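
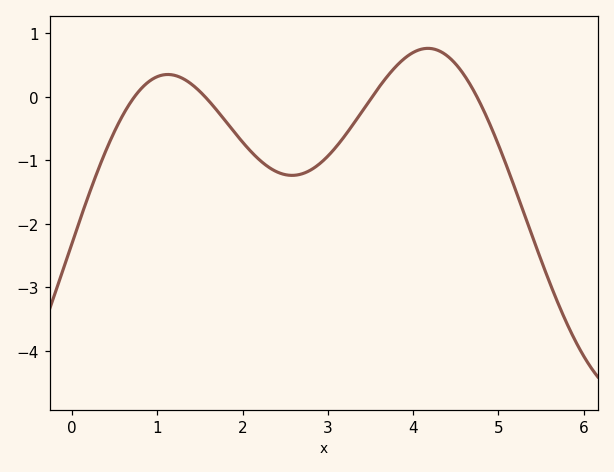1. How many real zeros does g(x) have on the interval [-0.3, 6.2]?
4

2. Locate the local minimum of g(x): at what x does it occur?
2.6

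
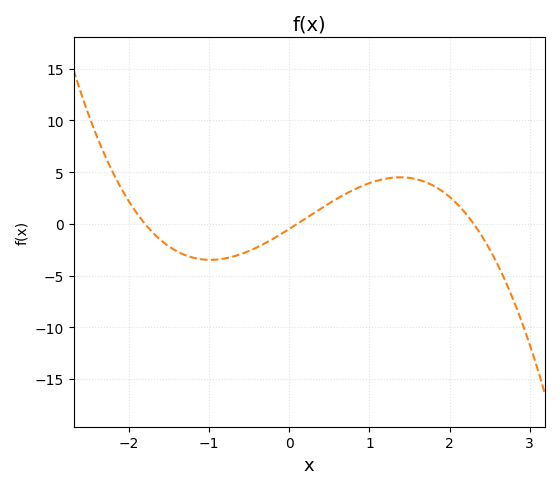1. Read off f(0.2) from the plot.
0.504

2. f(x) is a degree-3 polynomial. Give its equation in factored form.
y = -1.2(x + 1.8)(x - 0.1)(x - 2.3)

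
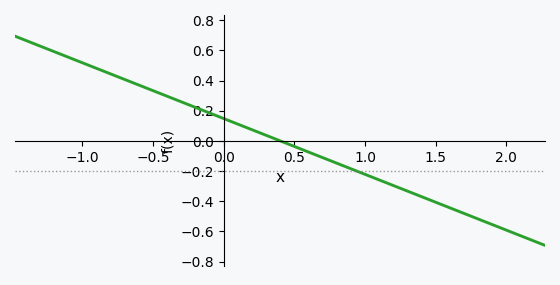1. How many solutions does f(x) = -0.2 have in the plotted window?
1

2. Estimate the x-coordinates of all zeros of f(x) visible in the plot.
0.4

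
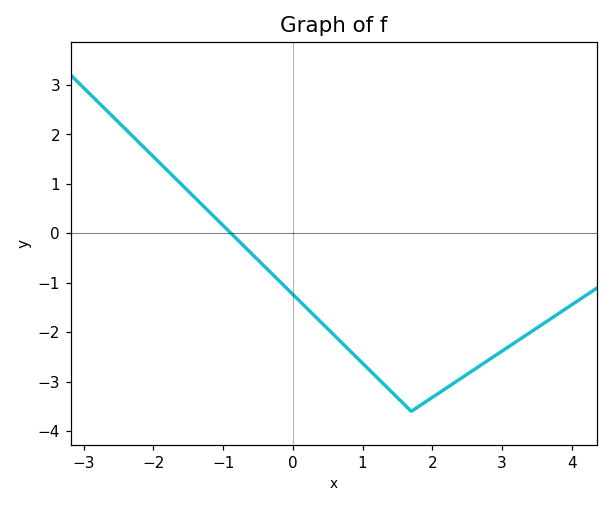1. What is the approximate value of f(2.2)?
-3.13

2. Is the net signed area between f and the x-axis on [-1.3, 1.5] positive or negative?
negative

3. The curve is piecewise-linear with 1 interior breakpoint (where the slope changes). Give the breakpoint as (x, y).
(1.7, -3.6)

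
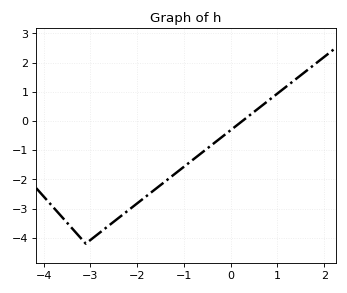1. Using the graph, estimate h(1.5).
1.57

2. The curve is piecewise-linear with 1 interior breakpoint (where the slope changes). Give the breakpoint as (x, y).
(-3.1, -4.2)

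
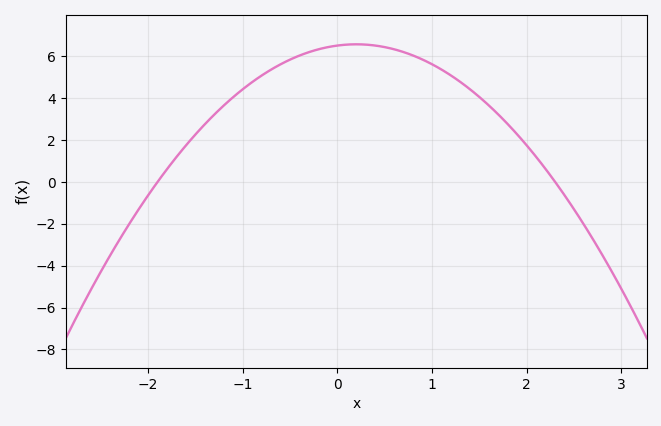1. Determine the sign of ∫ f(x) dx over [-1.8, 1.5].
positive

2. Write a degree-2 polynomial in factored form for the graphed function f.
y = -1.49(x + 1.9)(x - 2.3)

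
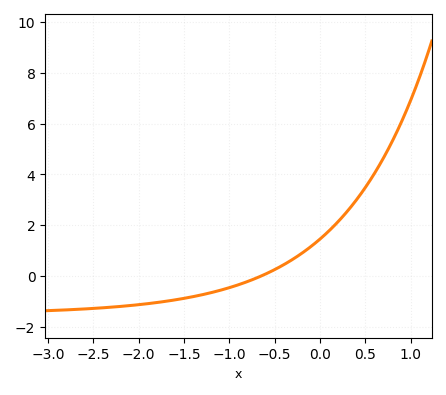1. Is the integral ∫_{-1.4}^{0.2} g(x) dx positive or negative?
positive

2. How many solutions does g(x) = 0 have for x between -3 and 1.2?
1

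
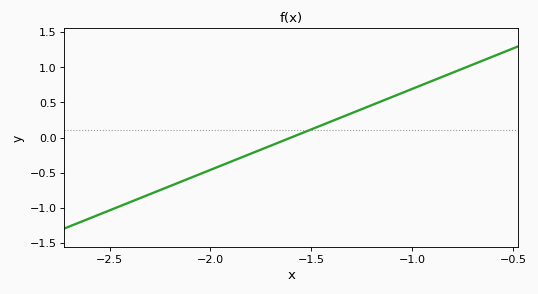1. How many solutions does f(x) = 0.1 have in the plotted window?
1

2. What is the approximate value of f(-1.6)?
0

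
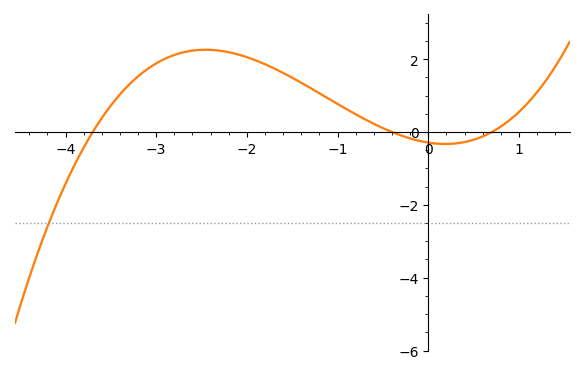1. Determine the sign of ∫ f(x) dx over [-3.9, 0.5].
positive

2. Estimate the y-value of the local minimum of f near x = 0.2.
-0.4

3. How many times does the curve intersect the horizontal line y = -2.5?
1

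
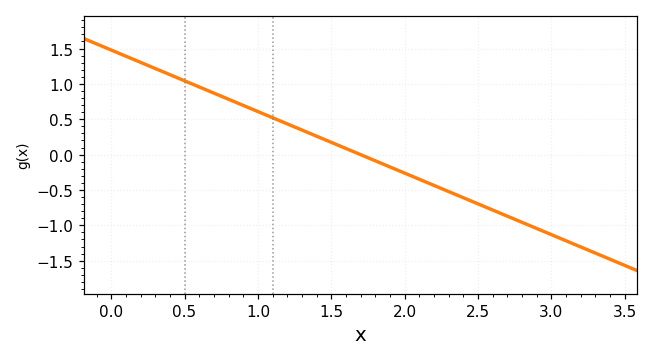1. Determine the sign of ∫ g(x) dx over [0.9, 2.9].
negative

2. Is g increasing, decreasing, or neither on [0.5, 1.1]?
decreasing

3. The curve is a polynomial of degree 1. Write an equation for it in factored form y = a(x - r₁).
y = -0.87(x - 1.7)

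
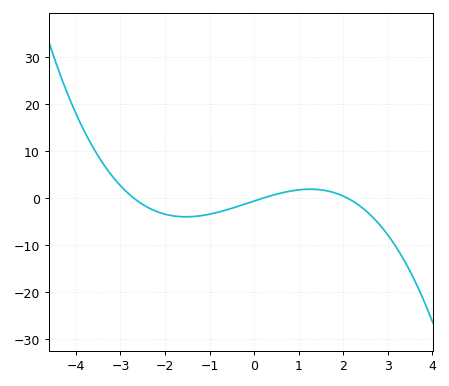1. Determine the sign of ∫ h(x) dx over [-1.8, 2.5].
negative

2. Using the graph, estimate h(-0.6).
-2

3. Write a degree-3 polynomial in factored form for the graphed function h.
y = -0.54(x + 2.7)(x - 0.2)(x - 2.1)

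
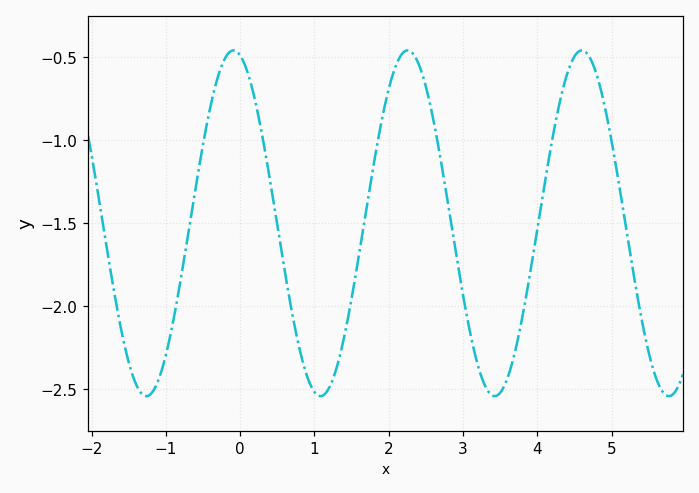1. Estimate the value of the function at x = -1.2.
-2.53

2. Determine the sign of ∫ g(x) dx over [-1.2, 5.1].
negative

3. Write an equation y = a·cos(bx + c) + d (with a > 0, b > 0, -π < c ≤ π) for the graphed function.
y = 1.04cos(2.68x + 0.24) - 1.5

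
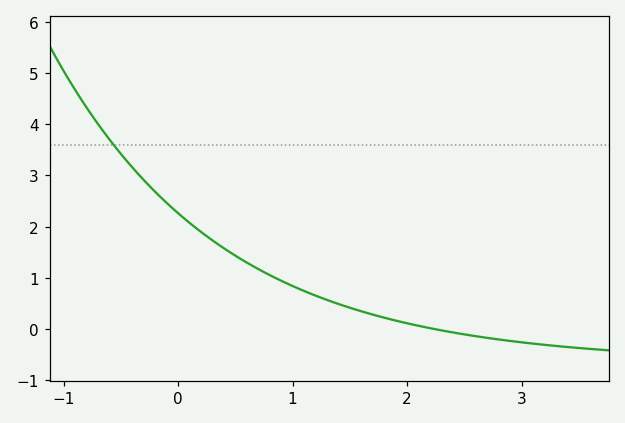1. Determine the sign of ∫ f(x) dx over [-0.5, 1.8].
positive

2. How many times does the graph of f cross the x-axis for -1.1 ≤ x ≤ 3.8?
1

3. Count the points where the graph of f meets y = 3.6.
1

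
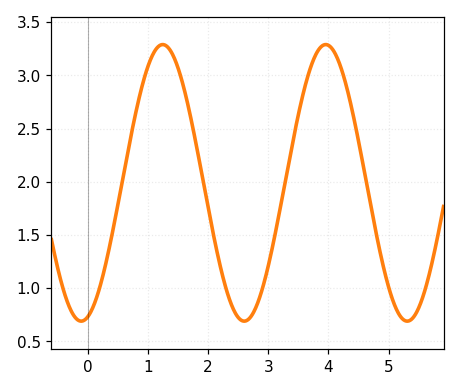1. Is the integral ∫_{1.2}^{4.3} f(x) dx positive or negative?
positive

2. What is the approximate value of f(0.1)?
0.839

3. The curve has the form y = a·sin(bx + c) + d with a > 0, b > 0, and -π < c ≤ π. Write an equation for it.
y = 1.3sin(2.32x - 1.32) + 1.99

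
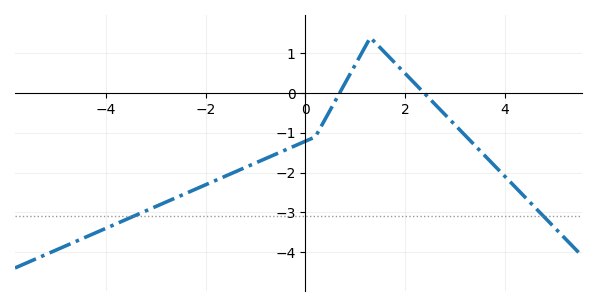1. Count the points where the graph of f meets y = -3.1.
2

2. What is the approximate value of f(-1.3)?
-1.92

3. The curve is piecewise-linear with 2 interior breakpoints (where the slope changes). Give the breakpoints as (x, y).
(0.2, -1.1); (1.3, 1.4)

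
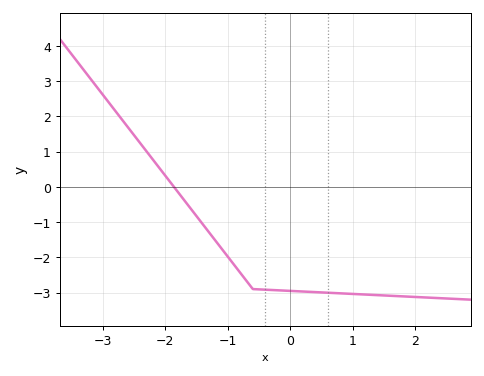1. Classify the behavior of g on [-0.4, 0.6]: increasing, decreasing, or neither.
decreasing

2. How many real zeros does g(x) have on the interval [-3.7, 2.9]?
1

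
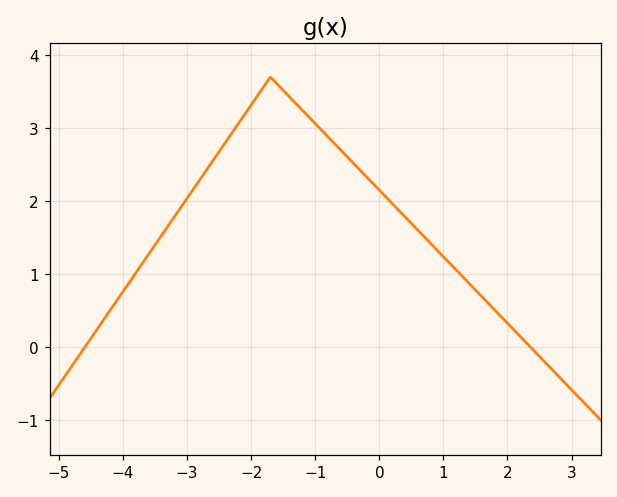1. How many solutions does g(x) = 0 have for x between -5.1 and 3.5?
2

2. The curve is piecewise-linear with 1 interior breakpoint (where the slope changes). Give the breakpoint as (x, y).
(-1.7, 3.7)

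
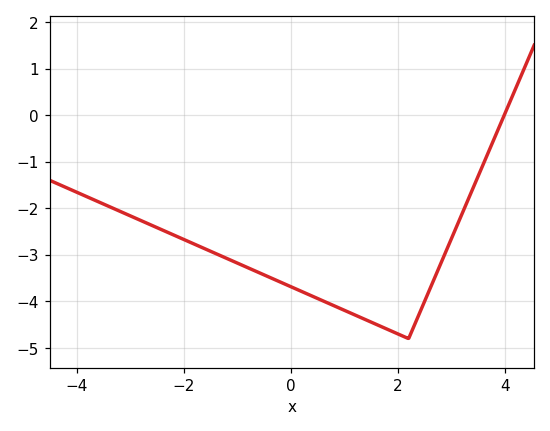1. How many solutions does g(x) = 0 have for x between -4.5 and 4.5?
1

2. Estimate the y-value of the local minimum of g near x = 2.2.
-4.8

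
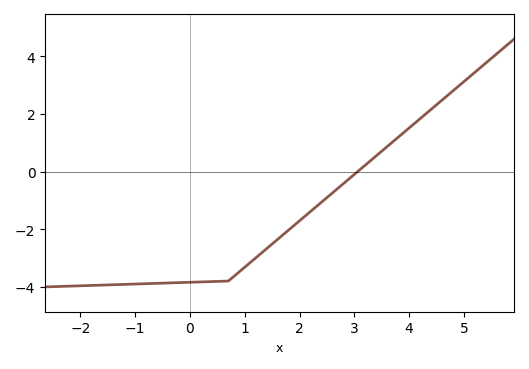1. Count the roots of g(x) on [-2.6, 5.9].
1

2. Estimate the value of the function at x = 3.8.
1.2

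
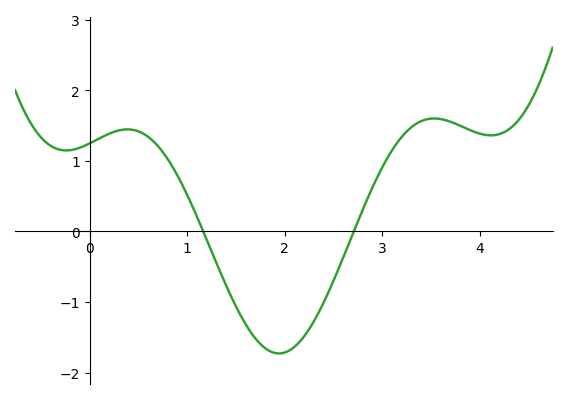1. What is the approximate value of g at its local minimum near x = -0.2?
1.15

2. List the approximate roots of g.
1.17, 2.71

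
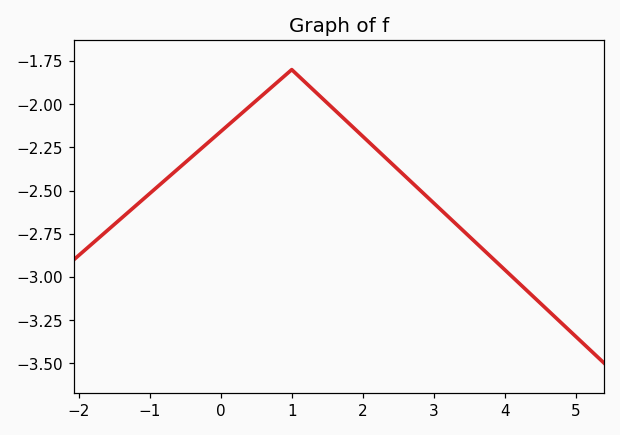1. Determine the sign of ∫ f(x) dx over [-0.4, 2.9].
negative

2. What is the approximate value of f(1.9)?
-2.14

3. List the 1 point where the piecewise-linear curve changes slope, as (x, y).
(1, -1.8)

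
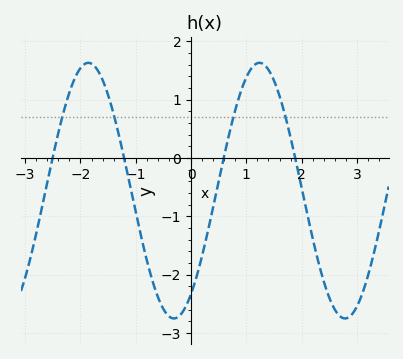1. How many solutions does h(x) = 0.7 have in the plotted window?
4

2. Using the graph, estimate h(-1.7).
1.52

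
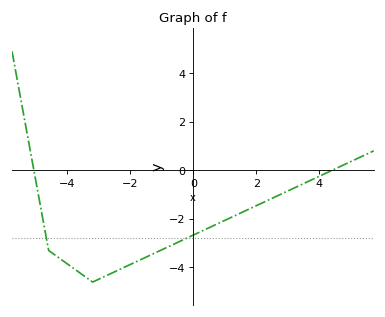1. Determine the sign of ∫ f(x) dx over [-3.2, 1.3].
negative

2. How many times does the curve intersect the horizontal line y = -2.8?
2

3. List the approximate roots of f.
-5, 4.4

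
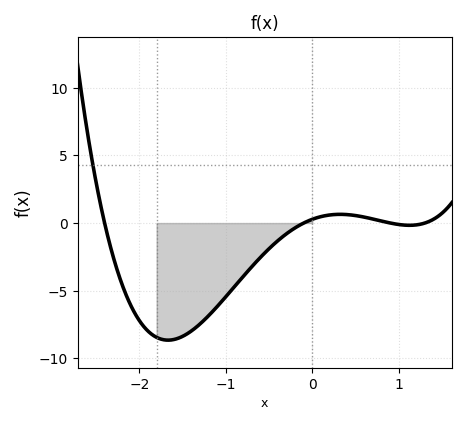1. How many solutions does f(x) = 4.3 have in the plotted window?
1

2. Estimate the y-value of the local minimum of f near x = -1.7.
-8.66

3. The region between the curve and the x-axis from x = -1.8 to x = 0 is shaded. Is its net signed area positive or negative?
negative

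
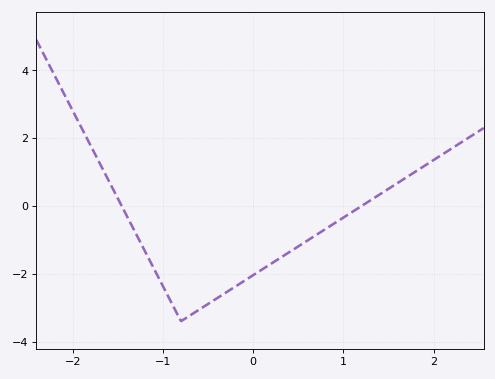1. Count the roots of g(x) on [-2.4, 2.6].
2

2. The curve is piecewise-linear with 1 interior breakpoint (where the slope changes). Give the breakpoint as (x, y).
(-0.8, -3.4)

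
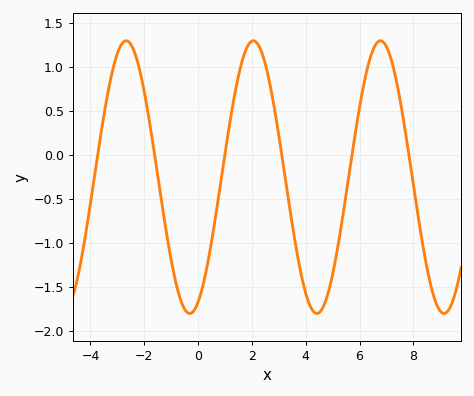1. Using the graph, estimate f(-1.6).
0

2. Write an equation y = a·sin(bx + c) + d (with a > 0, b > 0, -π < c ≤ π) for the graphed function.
y = 1.55sin(1.3x - 1.2) - 0.25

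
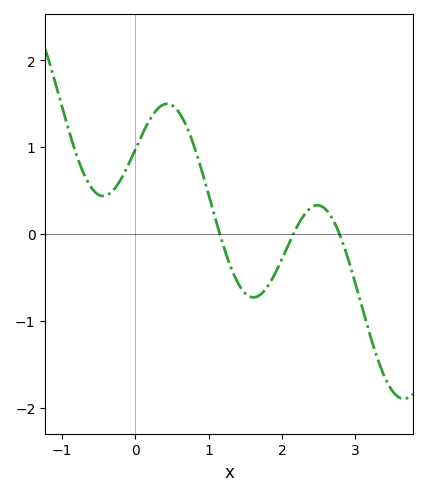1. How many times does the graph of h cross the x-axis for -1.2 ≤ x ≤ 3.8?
3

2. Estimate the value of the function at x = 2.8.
0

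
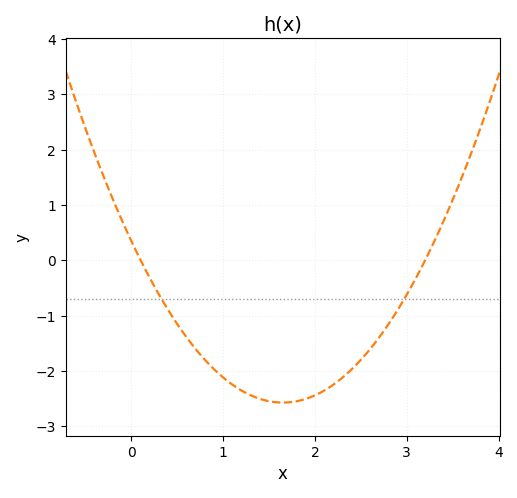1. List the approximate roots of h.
0.1, 3.2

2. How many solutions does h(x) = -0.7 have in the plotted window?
2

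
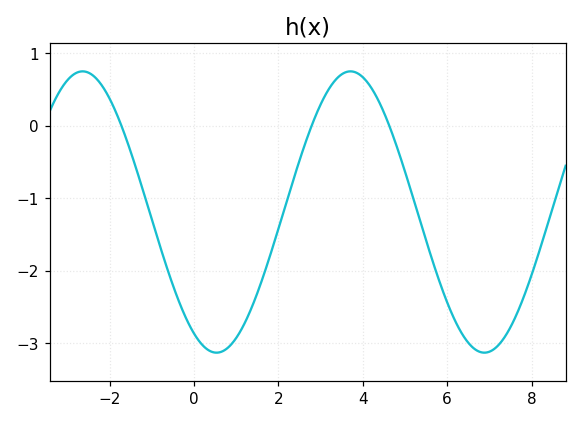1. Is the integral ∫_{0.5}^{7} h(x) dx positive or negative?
negative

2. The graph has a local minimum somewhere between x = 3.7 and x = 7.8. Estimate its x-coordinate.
6.88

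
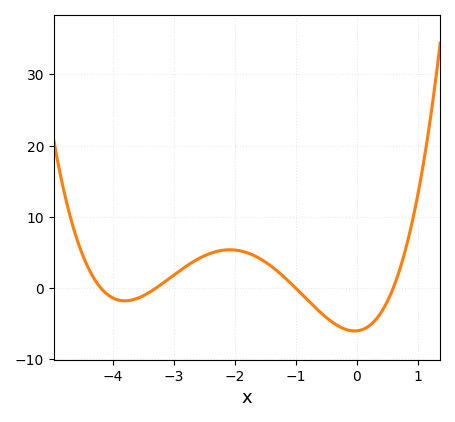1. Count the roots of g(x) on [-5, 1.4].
4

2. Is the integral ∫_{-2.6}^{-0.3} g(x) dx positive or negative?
positive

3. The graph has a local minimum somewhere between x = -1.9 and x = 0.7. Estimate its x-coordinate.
-0.033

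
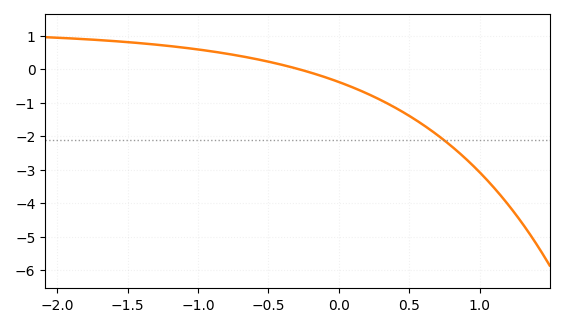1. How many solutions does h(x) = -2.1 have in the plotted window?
1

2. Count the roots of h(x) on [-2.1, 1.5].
1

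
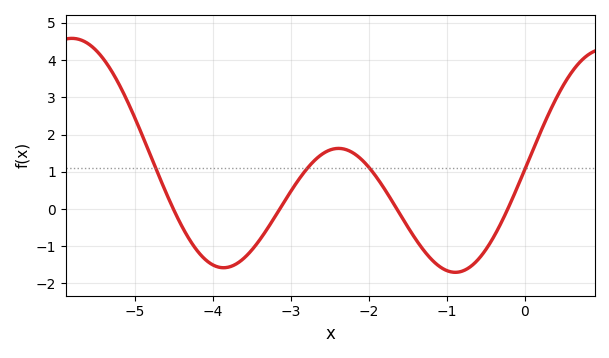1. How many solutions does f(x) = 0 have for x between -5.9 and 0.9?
4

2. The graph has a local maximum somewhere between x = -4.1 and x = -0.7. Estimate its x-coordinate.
-2.4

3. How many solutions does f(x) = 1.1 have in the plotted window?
4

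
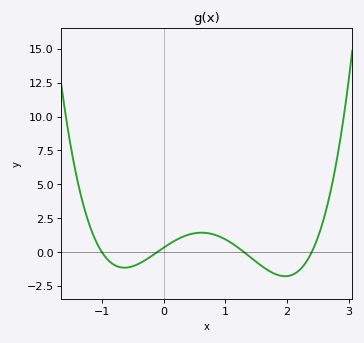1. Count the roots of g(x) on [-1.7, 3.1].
4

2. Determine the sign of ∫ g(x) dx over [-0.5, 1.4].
positive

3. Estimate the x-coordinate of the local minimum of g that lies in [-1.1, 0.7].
-0.6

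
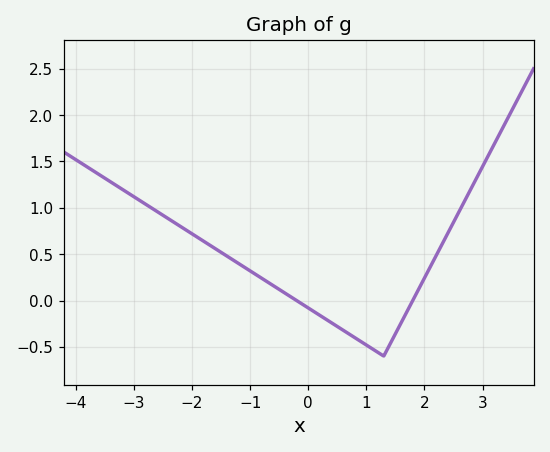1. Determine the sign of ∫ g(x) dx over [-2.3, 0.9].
positive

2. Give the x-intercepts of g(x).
-0.2, 1.8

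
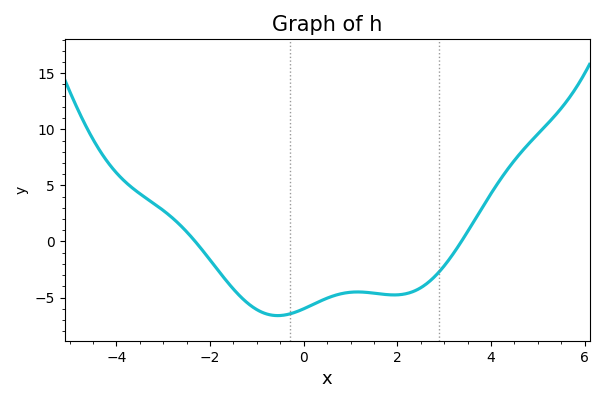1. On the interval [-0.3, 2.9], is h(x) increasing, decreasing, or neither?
neither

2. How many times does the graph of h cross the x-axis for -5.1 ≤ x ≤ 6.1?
2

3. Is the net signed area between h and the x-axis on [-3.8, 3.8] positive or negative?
negative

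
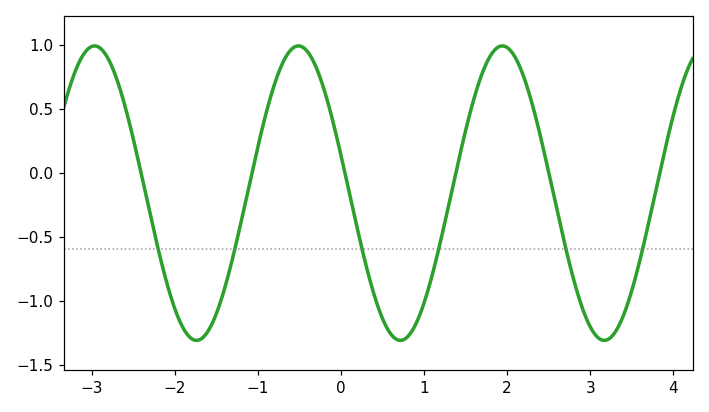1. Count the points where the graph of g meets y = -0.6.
6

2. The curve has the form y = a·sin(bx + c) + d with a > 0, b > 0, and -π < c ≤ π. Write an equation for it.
y = 1.15sin(2.6x + 2.9) - 0.16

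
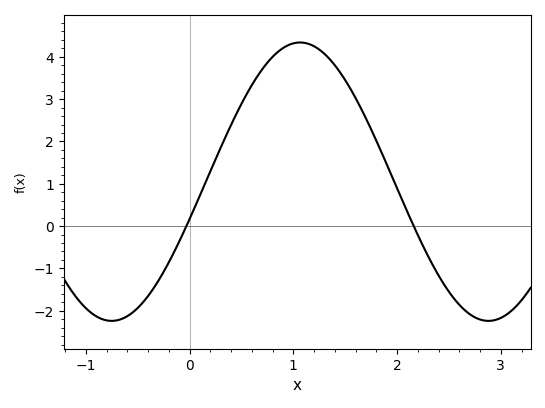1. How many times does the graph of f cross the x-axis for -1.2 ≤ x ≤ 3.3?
2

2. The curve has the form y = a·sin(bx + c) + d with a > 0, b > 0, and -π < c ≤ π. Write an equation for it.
y = 3.29sin(1.73x - 0.272) + 1.05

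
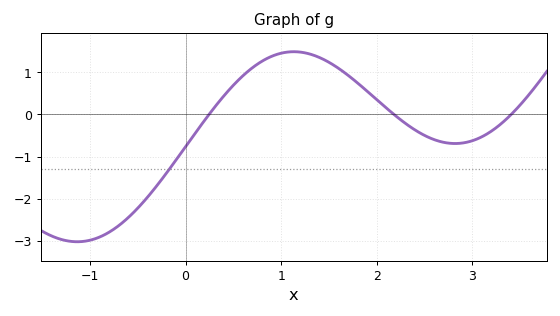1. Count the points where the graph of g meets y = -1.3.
1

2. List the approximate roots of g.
0.246, 2.18, 3.41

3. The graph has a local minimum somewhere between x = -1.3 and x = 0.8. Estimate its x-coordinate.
-1.13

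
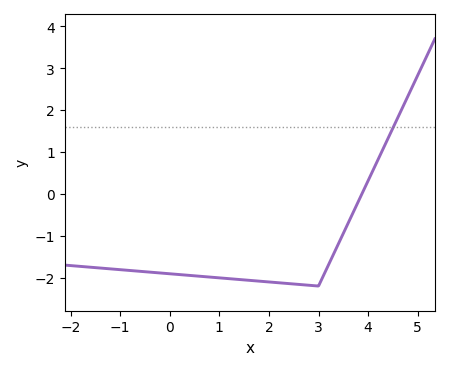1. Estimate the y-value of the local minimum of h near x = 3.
-2.2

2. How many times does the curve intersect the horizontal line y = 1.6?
1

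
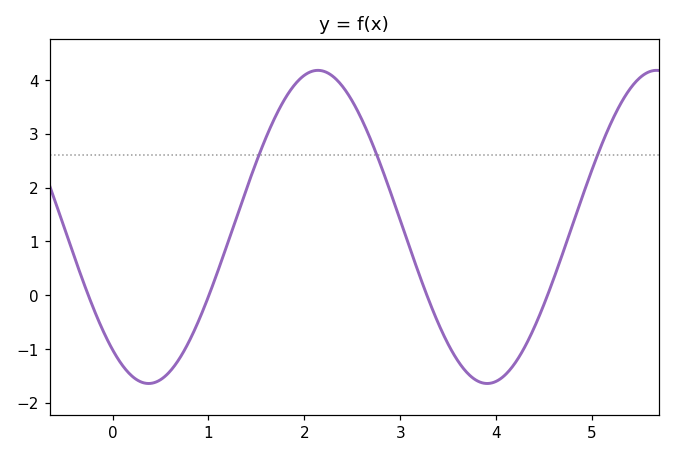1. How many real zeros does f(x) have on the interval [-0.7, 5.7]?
4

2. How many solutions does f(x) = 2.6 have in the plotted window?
3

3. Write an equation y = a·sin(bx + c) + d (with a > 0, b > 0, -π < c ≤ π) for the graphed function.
y = 2.91sin(1.78x - 2.24) + 1.27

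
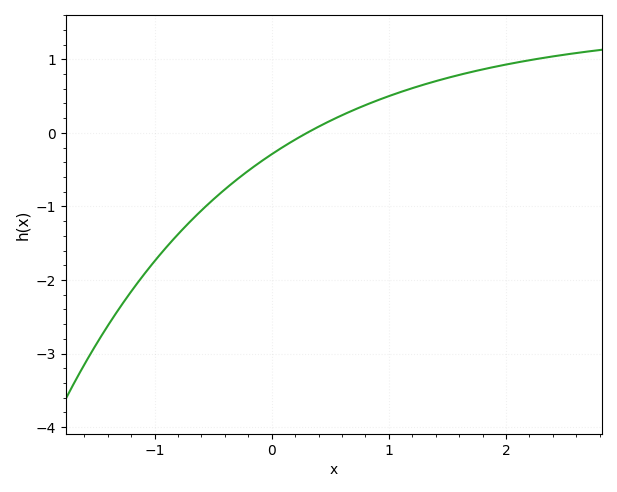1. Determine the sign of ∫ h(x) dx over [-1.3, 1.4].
negative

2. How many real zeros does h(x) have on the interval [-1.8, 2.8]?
1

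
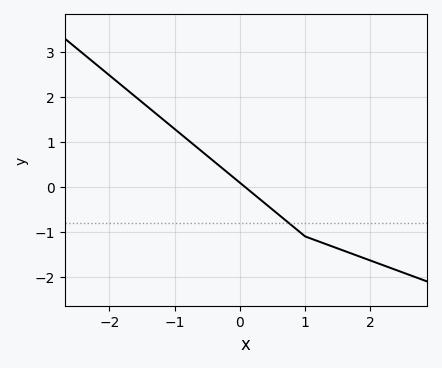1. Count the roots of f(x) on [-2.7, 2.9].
1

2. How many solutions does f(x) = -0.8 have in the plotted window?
1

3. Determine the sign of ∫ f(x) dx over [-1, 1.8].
negative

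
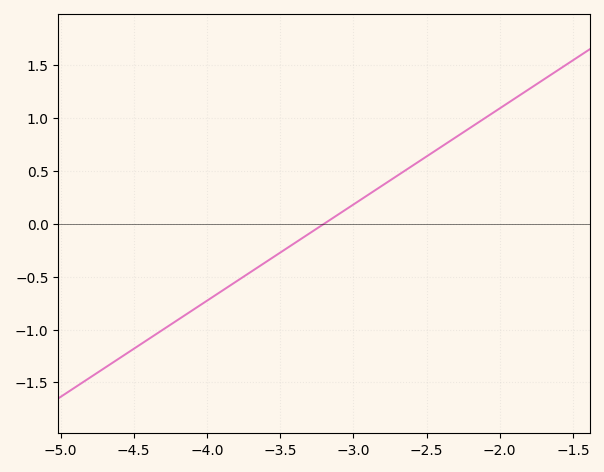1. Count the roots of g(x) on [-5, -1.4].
1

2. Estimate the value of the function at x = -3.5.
-0.273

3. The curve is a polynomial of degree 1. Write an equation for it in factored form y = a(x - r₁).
y = 0.91(x + 3.2)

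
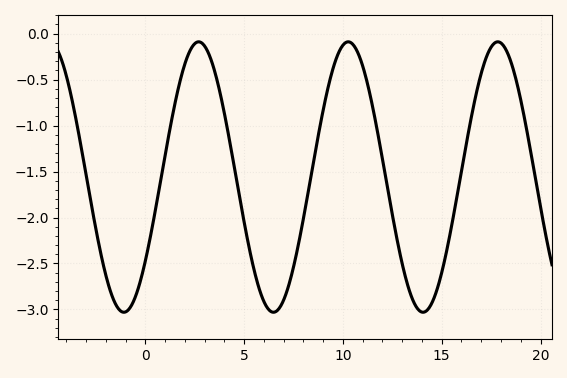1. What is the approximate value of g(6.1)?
-2.95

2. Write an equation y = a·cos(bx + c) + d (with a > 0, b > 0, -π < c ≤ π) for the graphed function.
y = 1.47cos(0.83x - 2.2) - 1.56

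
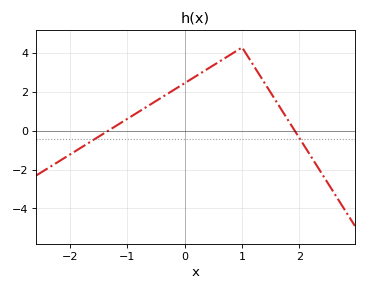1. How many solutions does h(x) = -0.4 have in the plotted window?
2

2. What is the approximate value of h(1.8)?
0.557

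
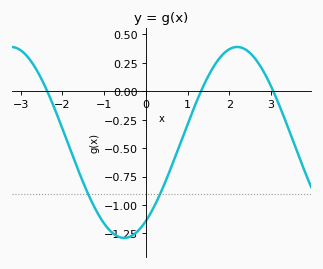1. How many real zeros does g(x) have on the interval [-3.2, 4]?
3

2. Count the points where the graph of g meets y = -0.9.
2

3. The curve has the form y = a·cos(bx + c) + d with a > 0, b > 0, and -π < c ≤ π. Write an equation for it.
y = 0.84cos(1.16x - 2.54) - 0.45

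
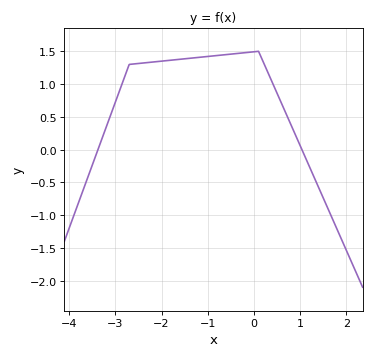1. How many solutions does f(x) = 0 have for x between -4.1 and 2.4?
2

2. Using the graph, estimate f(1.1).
-0.099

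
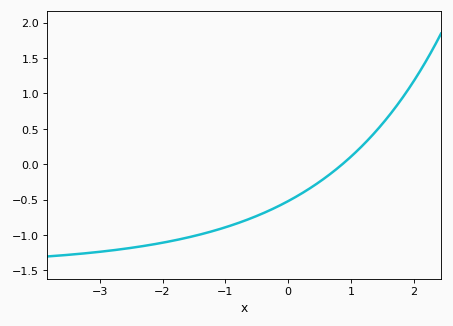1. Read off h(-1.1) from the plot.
-0.9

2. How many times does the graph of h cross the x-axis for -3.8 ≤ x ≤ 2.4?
1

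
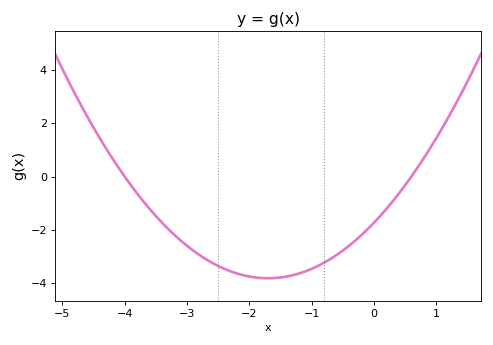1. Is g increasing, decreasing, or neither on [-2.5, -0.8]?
neither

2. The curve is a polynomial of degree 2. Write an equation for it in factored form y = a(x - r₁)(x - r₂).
y = 0.72(x + 4)(x - 0.6)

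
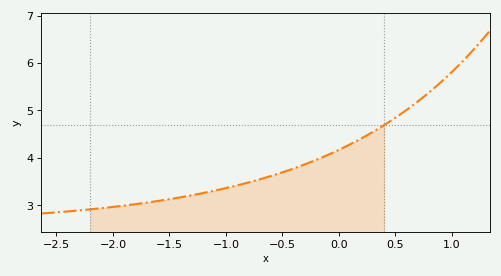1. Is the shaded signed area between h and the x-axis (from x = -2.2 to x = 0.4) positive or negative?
positive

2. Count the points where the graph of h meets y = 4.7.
1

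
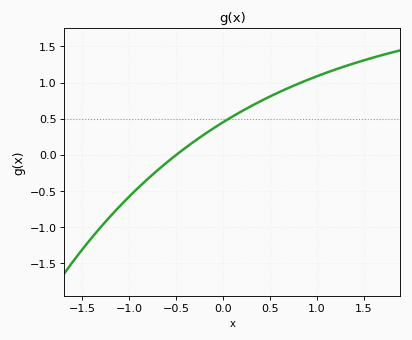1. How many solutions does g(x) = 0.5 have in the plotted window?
1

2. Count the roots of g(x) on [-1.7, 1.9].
1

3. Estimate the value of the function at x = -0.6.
-0.1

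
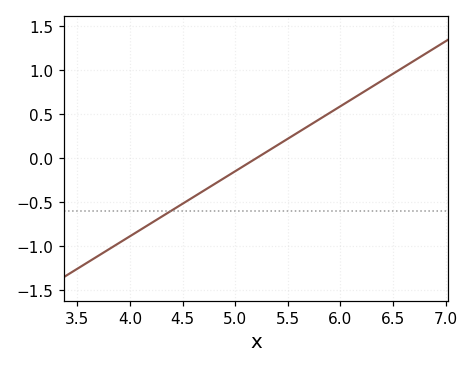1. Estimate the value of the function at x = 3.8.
-1.05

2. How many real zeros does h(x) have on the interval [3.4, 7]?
1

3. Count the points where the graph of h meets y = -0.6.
1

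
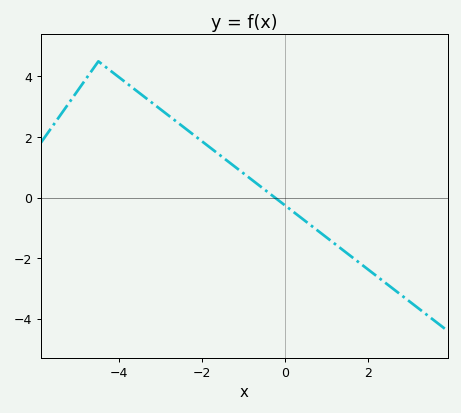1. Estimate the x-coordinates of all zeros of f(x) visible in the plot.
-0.24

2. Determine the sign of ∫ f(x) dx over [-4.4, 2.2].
positive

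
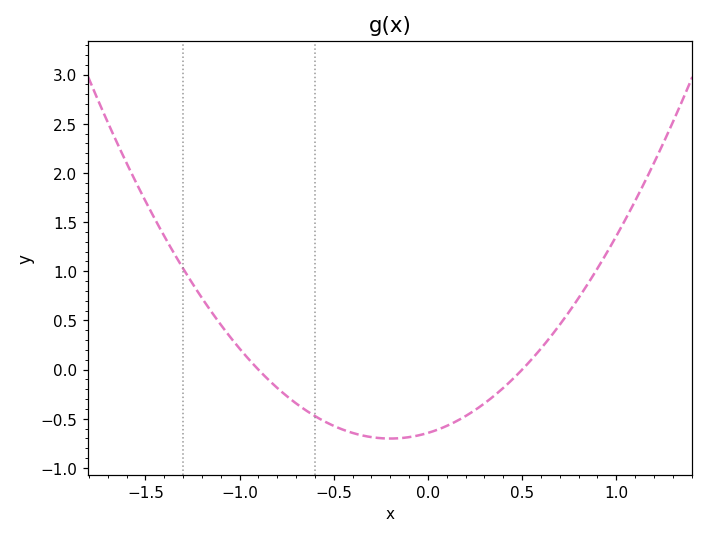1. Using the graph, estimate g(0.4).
-0.2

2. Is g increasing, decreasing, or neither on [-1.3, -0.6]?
decreasing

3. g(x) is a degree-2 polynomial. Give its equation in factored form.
y = 1.43(x + 0.9)(x - 0.5)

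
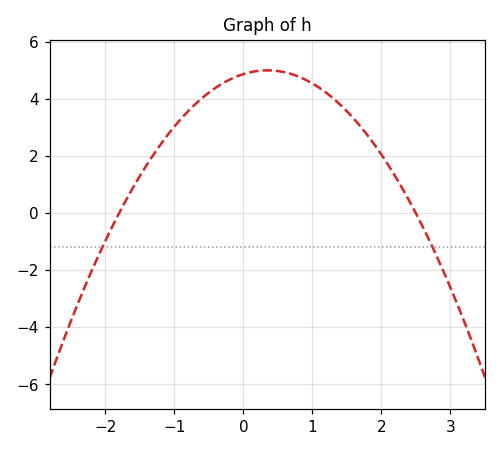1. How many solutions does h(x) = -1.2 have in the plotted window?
2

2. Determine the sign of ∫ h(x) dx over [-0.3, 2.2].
positive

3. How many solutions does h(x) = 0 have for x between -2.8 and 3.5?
2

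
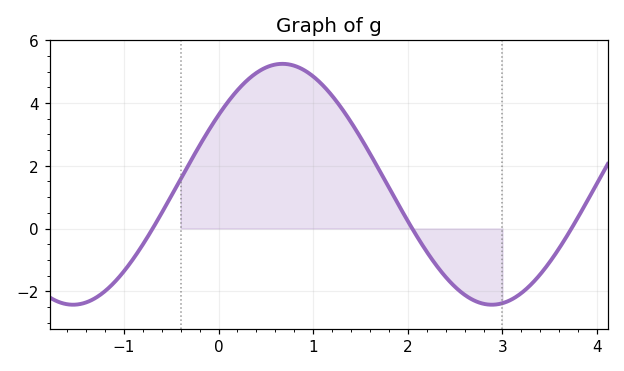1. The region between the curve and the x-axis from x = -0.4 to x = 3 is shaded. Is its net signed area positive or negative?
positive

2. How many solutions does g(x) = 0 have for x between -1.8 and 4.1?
3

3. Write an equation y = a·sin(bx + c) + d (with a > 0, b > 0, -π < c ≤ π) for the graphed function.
y = 3.84sin(1.42x + 0.612) + 1.41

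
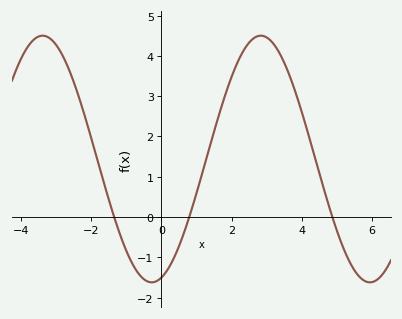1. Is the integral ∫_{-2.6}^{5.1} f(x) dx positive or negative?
positive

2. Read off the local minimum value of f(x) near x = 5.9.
-1.62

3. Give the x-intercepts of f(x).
-1.35, 0.791, 4.87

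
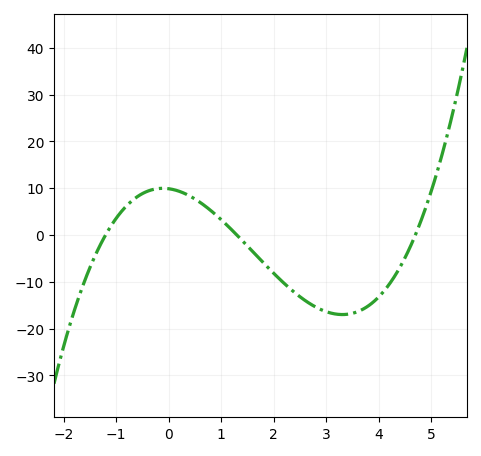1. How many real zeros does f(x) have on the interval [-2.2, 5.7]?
3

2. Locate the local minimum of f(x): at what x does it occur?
3.4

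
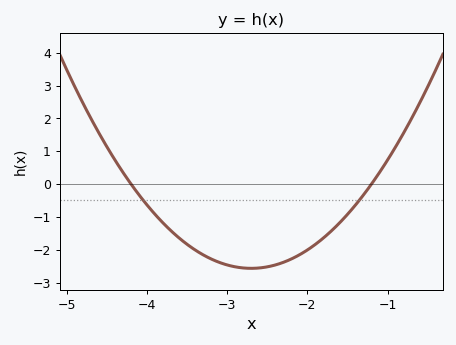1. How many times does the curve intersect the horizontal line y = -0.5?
2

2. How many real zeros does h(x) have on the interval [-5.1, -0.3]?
2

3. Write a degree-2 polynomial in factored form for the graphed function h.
y = 1.14(x + 4.2)(x + 1.2)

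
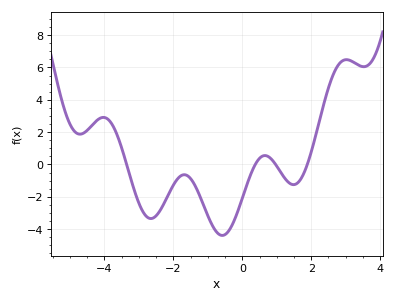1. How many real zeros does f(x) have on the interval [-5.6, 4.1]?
4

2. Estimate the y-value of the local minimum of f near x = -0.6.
-4.4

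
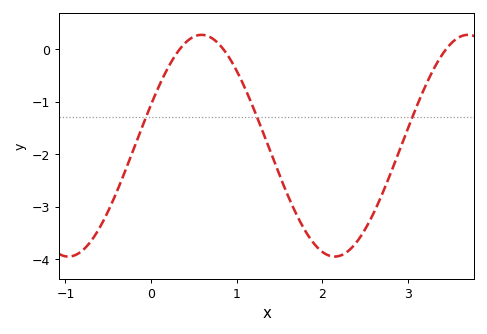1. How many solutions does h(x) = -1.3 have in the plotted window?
3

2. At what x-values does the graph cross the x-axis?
0.336, 0.842, 3.45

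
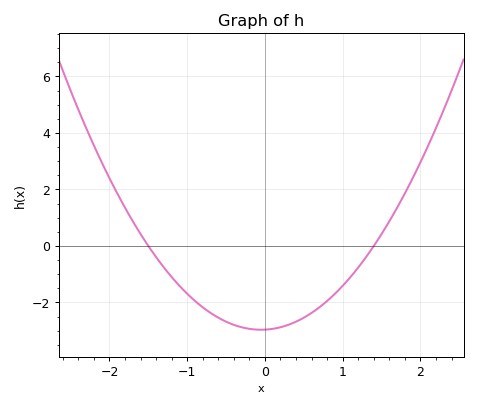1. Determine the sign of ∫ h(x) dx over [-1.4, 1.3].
negative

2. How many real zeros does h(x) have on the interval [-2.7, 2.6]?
2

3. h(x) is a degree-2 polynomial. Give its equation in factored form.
y = 1.41(x + 1.5)(x - 1.4)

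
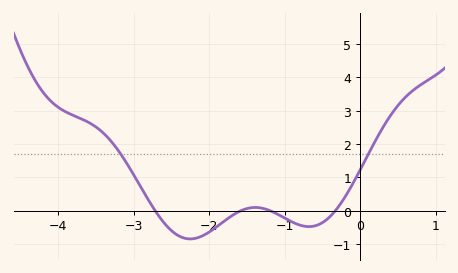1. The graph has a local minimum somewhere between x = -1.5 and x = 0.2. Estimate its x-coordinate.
-0.7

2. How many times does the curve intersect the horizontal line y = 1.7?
2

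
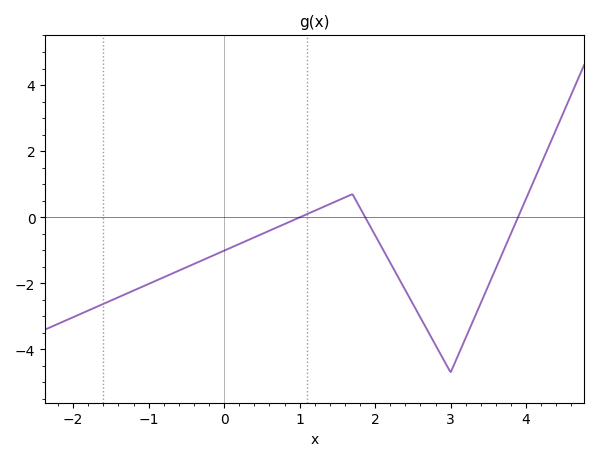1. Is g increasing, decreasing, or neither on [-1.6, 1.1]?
increasing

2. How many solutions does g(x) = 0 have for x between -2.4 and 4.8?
3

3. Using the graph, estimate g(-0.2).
-1.21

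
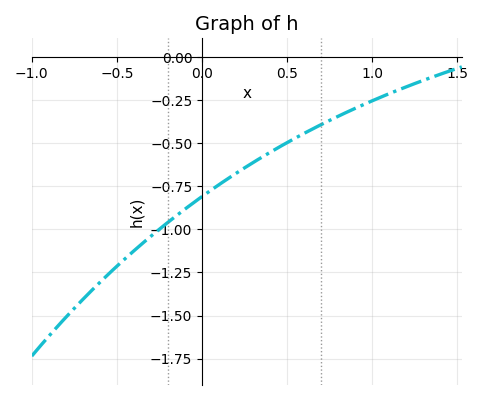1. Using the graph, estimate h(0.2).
-0.675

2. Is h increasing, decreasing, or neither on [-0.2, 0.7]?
increasing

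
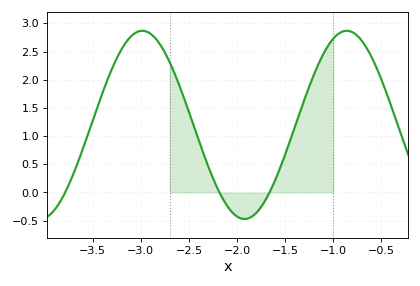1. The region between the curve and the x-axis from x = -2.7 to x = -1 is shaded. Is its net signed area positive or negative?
positive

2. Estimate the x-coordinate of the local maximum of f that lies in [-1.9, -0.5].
-0.9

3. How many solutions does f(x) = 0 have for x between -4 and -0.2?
3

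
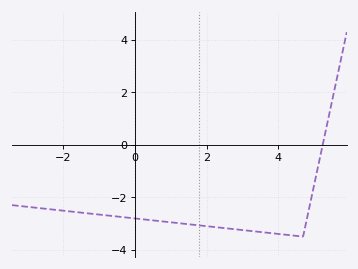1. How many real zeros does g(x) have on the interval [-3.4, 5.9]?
1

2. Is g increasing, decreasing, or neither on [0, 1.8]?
decreasing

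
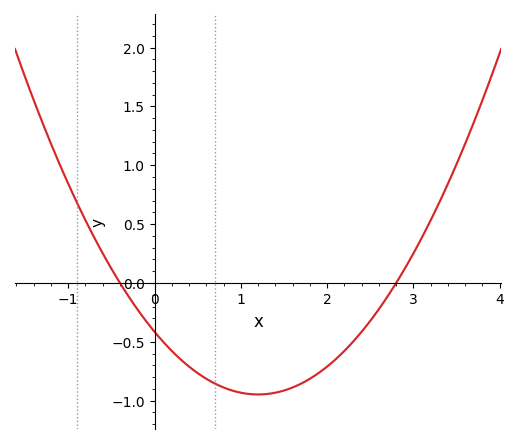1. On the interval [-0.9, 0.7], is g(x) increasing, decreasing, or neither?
decreasing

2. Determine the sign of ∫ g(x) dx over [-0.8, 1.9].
negative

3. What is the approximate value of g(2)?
-0.71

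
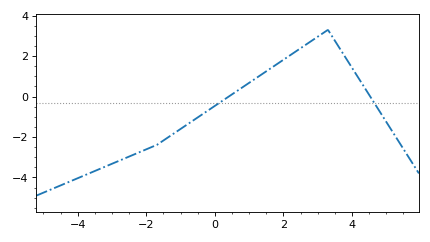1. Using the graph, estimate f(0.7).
0.4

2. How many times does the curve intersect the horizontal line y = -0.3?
2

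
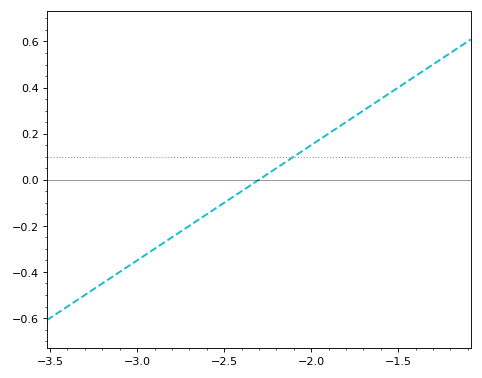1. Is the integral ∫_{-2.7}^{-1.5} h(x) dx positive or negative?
positive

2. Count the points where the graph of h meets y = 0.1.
1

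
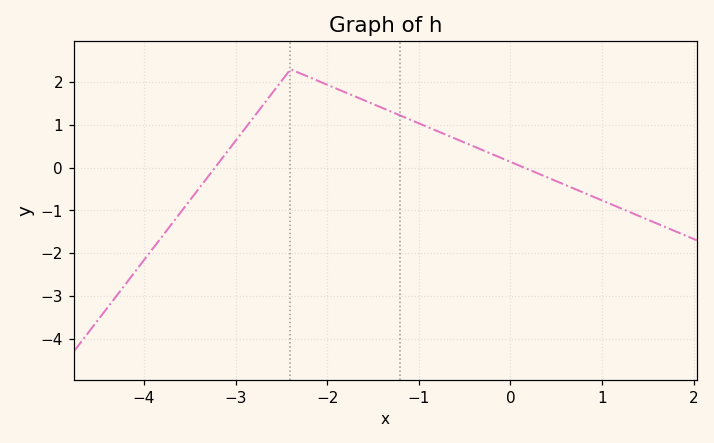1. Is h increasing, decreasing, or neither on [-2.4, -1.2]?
decreasing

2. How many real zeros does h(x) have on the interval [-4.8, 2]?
2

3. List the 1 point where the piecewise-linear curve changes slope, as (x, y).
(-2.4, 2.3)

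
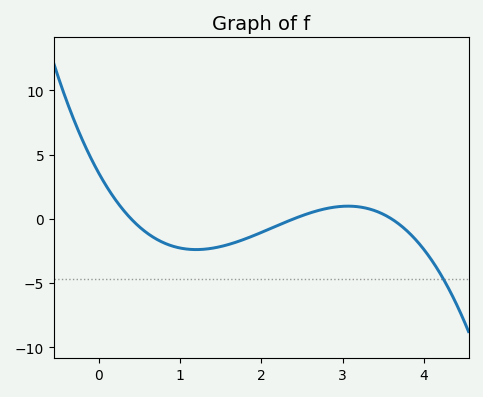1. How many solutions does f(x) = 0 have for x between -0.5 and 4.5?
3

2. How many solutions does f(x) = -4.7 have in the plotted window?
1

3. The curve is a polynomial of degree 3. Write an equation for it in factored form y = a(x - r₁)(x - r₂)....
y = -1.04(x - 0.4)(x - 2.4)(x - 3.6)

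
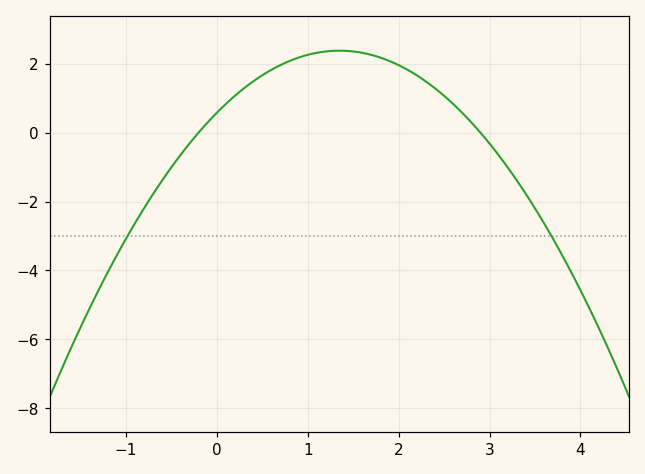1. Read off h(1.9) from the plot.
2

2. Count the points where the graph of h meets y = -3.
2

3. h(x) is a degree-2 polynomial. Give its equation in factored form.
y = -0.99(x + 0.2)(x - 2.9)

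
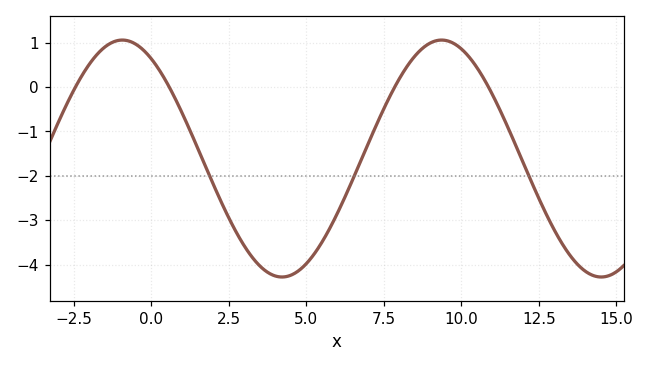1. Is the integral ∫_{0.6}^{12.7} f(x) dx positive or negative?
negative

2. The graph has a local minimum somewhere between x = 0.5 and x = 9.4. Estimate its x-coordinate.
4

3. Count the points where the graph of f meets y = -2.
3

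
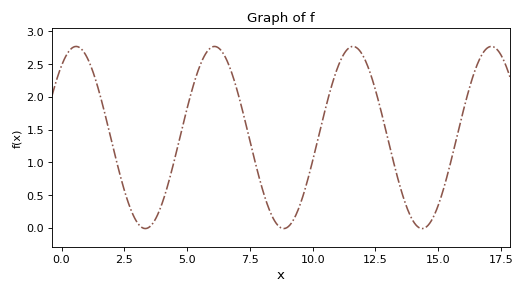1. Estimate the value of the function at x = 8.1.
0.464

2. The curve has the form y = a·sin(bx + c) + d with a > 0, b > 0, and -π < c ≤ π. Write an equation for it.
y = 1.39sin(1.14x + 0.91) + 1.38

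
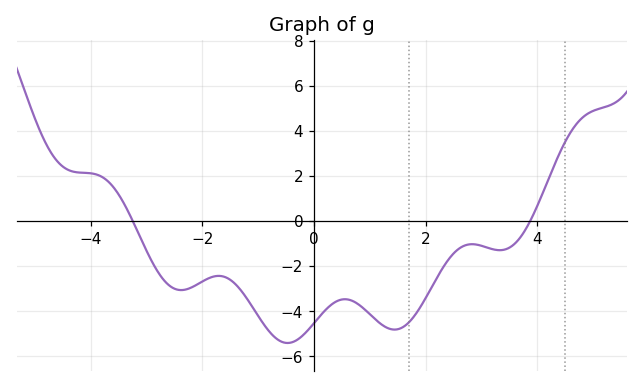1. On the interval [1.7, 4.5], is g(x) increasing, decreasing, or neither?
neither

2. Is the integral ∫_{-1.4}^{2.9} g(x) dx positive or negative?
negative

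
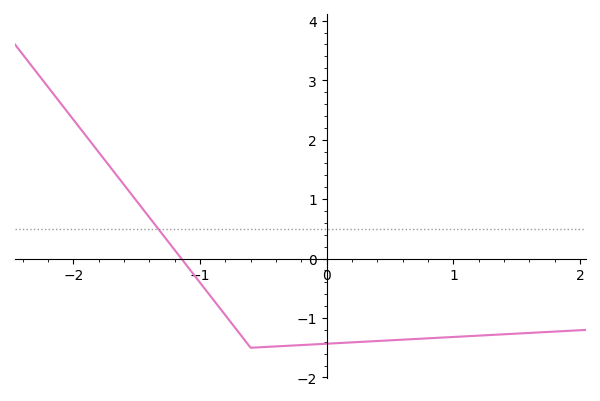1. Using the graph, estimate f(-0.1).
-1.4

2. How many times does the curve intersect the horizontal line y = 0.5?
1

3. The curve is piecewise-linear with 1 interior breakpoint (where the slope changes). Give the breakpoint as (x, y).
(-0.6, -1.5)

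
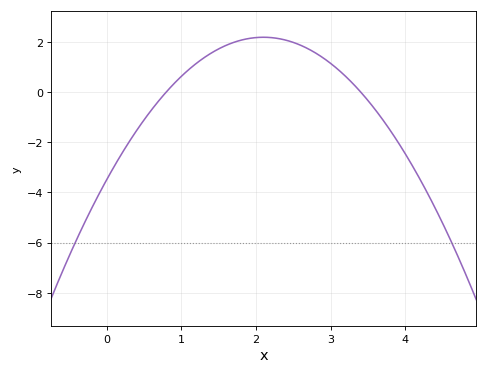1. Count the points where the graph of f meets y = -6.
2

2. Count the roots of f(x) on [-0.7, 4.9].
2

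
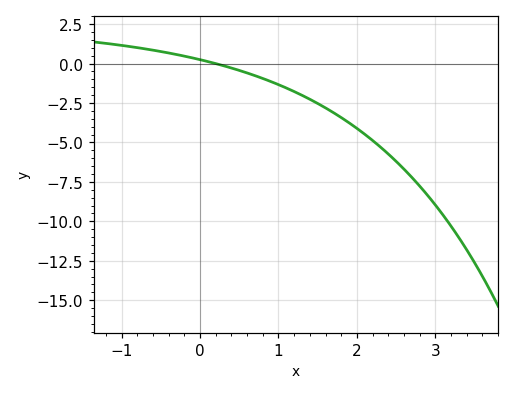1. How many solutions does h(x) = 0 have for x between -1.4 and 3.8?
1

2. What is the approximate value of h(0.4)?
-0.28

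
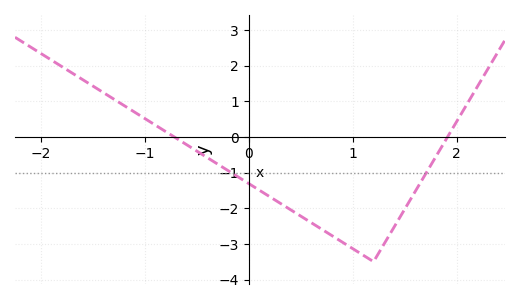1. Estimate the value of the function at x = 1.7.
-1.04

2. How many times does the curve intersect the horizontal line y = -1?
2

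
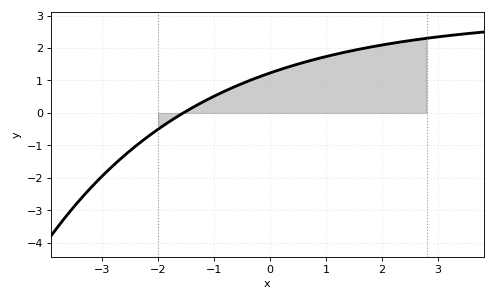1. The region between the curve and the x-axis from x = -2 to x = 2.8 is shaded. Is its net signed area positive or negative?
positive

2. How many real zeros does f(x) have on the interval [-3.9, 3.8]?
1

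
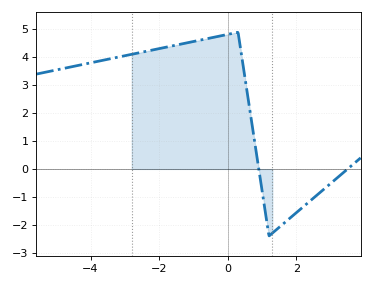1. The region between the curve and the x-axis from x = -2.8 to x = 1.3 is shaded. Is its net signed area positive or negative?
positive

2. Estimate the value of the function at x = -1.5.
4.4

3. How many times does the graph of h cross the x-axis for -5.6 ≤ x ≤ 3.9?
2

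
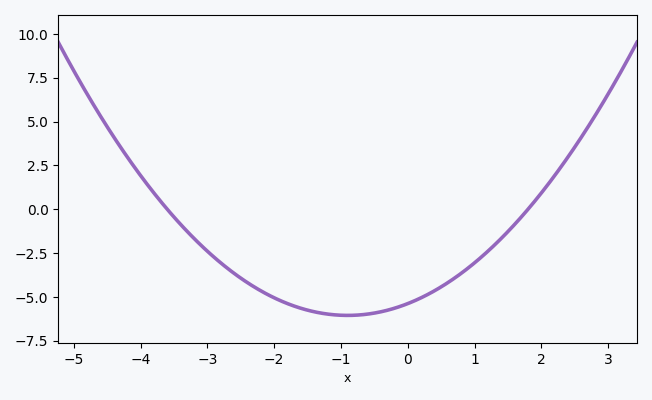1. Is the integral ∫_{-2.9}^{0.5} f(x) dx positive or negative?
negative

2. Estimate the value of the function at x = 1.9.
0.456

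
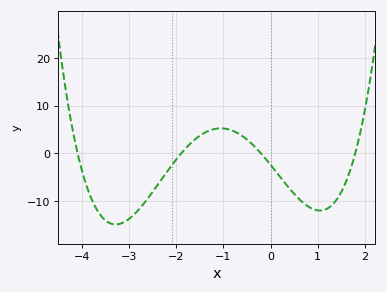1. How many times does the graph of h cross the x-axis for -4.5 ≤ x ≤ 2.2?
4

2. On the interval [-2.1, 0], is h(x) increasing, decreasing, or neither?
neither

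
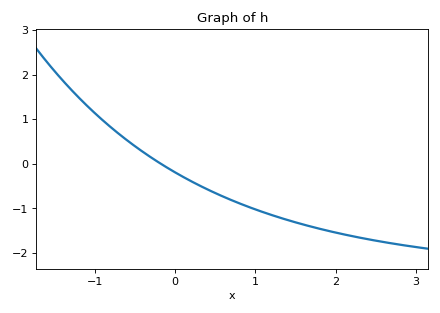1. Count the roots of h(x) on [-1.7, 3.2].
1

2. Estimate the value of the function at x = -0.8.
0.8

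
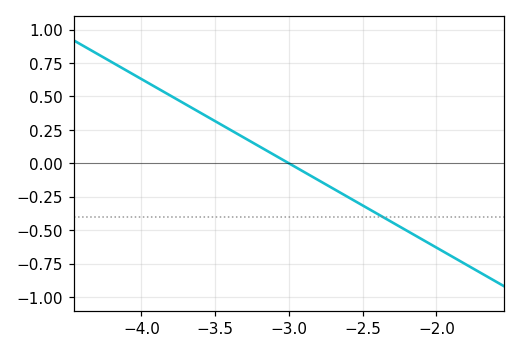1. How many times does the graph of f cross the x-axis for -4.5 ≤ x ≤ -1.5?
1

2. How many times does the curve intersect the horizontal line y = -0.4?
1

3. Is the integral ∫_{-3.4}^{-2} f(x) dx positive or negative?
negative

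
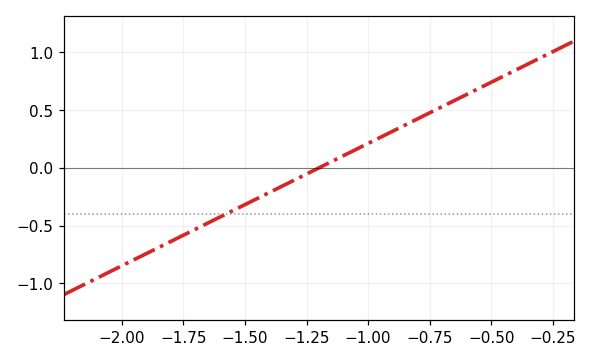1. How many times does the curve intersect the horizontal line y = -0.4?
1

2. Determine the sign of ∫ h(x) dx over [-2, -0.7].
negative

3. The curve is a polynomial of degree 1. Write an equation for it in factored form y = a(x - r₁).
y = 1.06(x + 1.2)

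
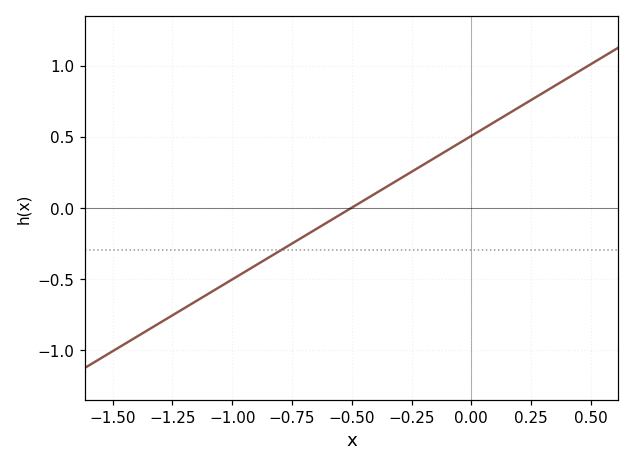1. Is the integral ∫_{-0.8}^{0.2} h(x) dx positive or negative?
positive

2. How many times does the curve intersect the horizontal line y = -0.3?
1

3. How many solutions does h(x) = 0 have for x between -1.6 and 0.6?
1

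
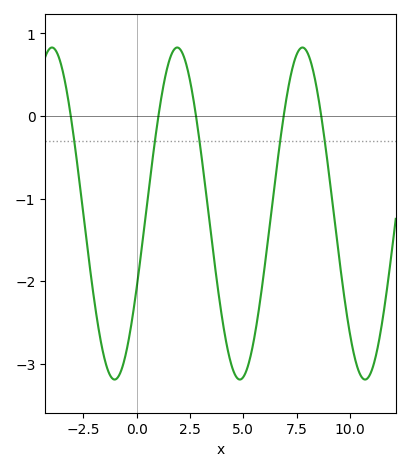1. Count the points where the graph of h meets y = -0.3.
5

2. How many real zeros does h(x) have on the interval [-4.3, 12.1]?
5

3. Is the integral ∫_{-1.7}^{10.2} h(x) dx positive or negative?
negative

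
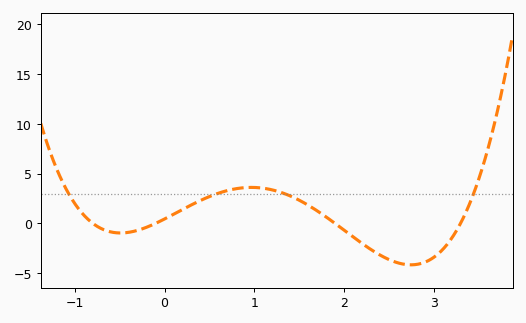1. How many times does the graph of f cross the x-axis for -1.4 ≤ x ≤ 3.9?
4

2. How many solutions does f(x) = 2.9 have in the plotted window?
4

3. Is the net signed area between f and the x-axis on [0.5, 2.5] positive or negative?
positive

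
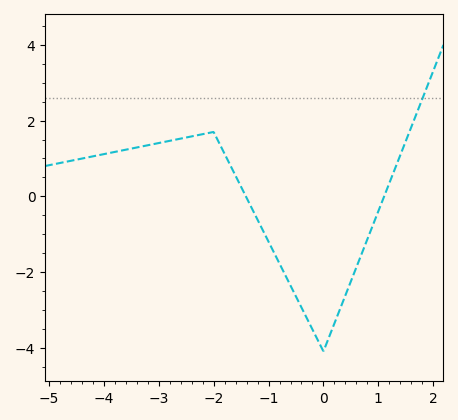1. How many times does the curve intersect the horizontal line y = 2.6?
1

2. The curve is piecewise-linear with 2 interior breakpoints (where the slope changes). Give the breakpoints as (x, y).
(-2, 1.7); (0, -4.1)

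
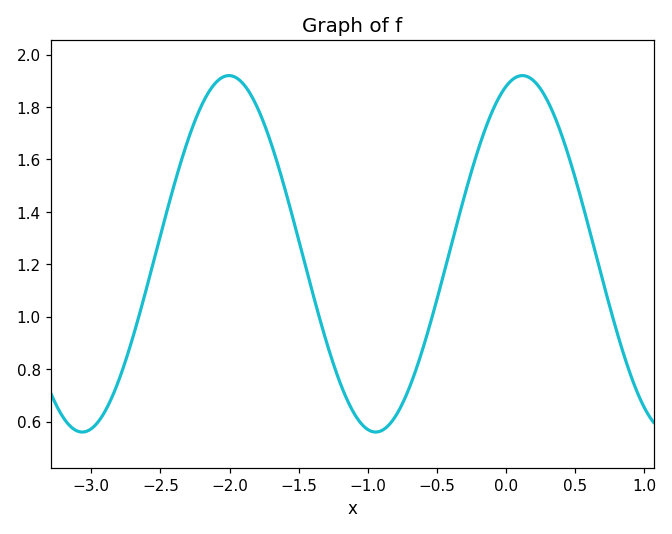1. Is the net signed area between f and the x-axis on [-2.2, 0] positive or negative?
positive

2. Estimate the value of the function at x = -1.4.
1.09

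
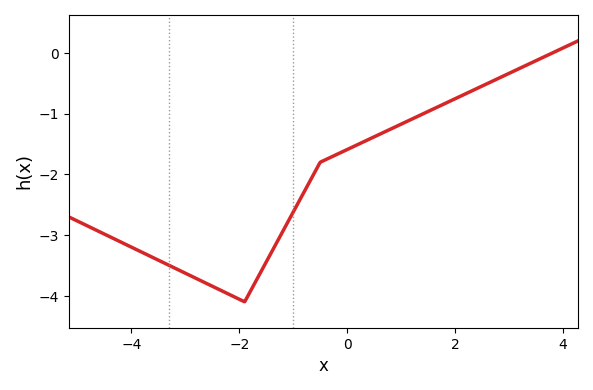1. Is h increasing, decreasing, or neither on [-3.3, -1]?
neither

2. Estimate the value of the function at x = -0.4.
-1.8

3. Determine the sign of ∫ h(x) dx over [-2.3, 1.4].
negative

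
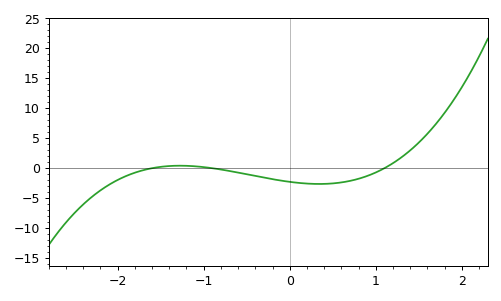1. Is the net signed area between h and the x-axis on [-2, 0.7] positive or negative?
negative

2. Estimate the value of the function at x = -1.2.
0.5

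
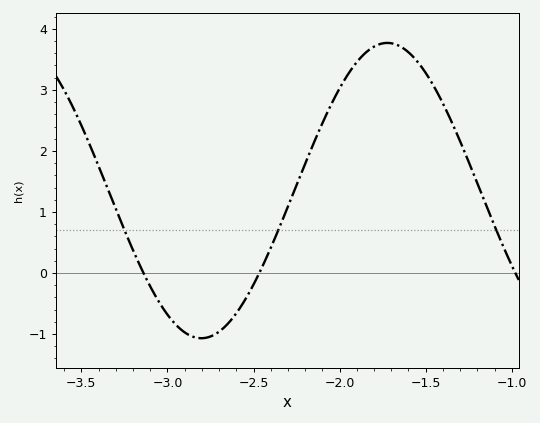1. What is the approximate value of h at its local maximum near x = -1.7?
3.8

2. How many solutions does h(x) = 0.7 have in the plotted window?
3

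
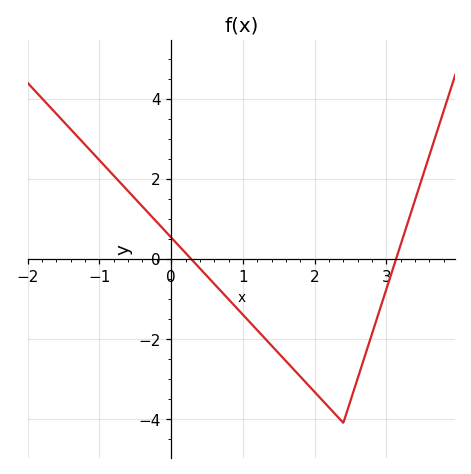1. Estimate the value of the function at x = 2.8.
-1.8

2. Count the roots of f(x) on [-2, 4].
2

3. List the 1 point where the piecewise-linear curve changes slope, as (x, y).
(2.4, -4.1)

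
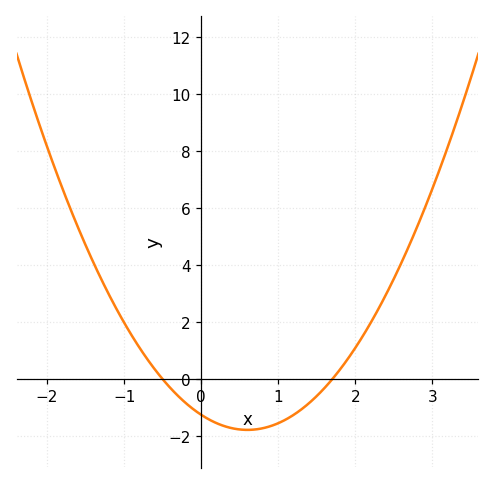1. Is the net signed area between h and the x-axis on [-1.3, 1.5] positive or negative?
negative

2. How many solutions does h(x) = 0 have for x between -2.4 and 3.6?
2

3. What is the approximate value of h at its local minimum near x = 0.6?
-1.78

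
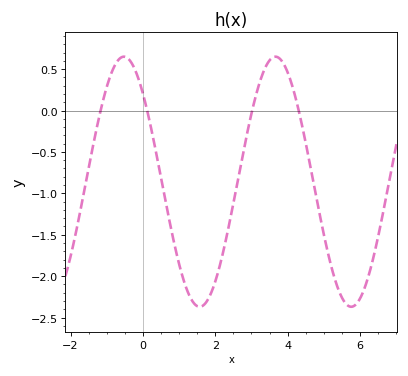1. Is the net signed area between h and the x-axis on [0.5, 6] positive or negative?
negative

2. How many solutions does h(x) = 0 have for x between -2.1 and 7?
4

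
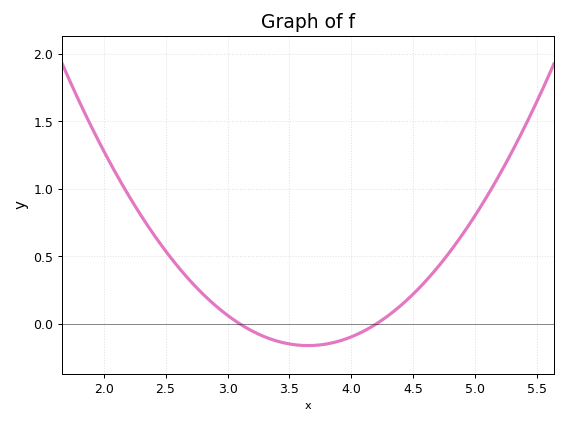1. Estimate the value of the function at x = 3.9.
-0.15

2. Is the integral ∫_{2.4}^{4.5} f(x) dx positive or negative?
positive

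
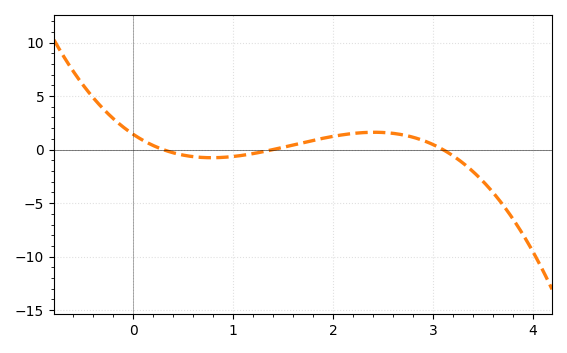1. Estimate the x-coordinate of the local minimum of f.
0.8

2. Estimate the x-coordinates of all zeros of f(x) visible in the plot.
0.3, 1.4, 3.1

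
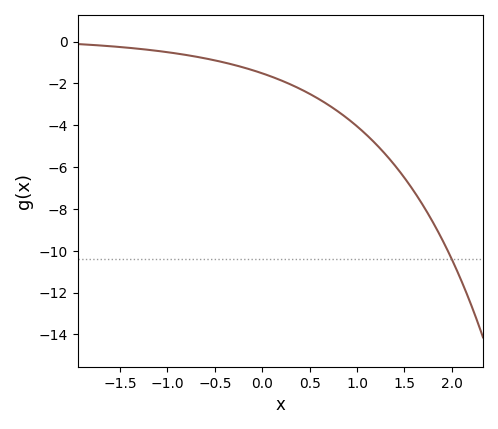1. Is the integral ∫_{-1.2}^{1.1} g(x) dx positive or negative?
negative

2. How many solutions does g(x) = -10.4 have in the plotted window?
1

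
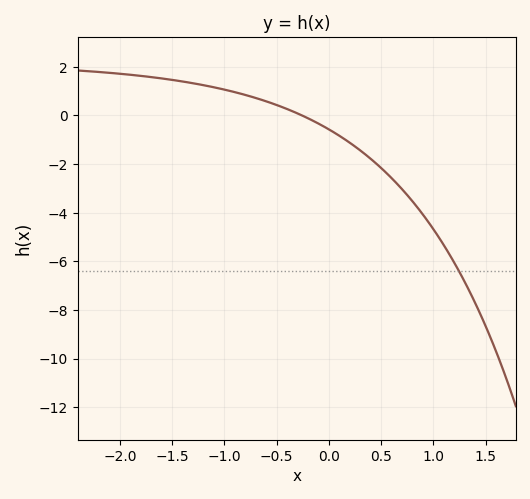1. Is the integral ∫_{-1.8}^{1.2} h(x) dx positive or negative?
negative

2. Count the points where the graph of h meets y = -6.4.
1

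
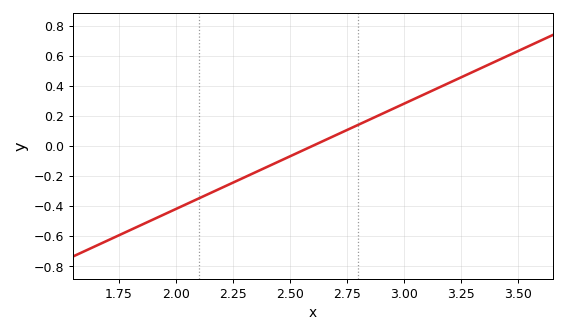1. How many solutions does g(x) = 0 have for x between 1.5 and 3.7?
1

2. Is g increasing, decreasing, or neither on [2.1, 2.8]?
increasing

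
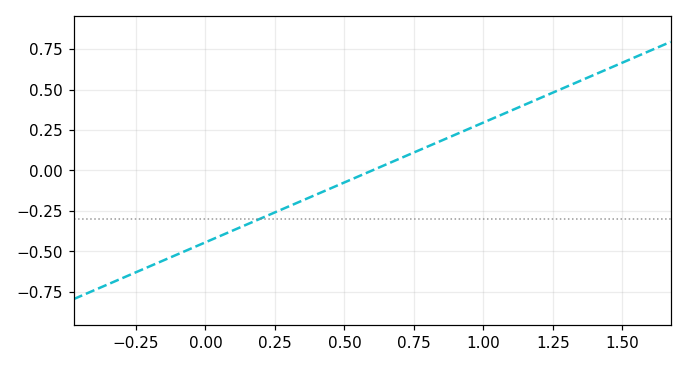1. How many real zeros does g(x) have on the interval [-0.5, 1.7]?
1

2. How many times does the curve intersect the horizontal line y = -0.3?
1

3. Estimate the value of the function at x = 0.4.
-0.14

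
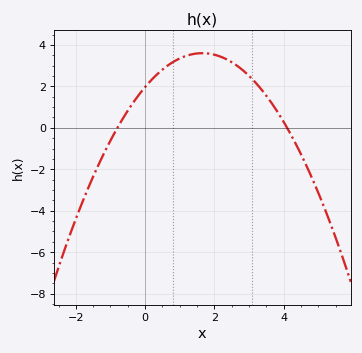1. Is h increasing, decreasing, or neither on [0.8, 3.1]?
neither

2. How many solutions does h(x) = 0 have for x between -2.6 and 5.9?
2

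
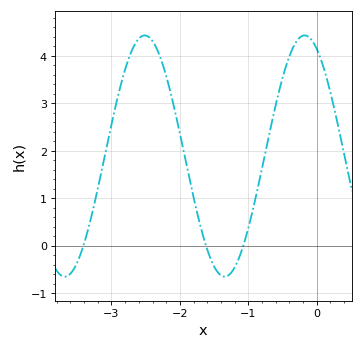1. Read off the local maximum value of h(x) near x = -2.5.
4.43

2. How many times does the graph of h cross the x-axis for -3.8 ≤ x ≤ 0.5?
3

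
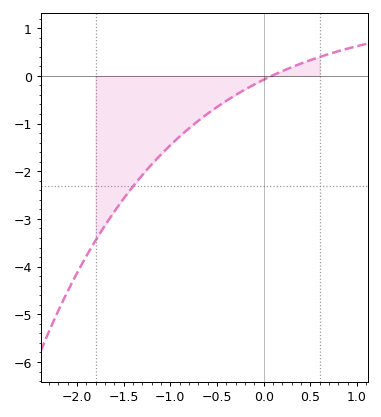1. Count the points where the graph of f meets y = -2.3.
1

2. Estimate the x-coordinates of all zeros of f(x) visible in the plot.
0.1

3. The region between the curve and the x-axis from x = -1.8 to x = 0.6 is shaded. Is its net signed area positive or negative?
negative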